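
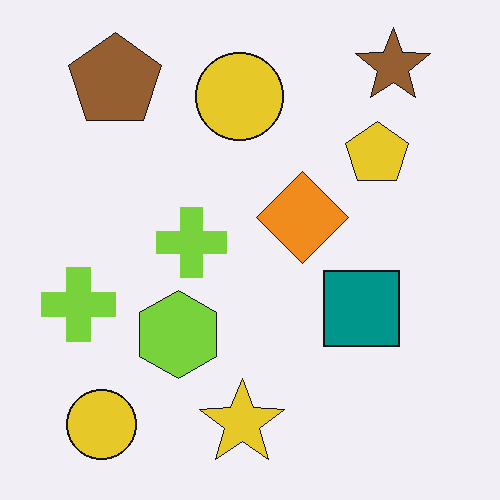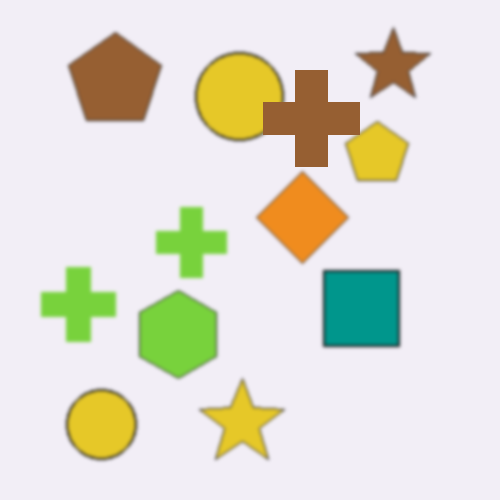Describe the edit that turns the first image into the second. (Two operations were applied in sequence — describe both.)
Given a subtle gaussian blur, then overlaid with an additional brown cross.

Shape edges and outlines are uniformly softened across the whole image. A brown cross appears in the second image that is absent from the first.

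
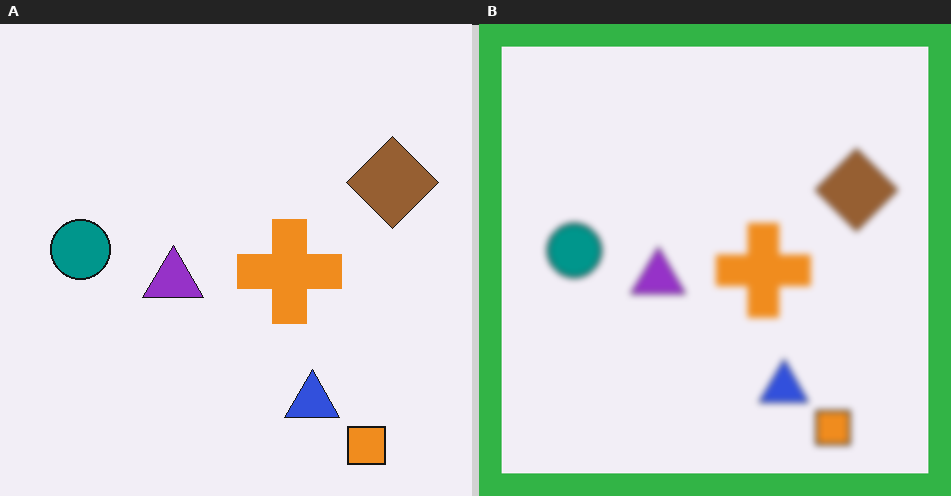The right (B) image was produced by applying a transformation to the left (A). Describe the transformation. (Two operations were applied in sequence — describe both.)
The right (B) image is the left (A) moderately blurred, then framed with a green border.

Shape edges and outlines are uniformly softened across the whole image. A solid green frame runs around the edge of the right (B) image, with the content slightly shrunk inside it.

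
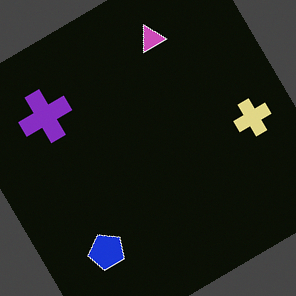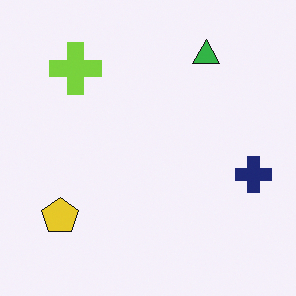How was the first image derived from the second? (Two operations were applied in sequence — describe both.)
The image was color-inverted (negative), then rotated counter-clockwise by a large amount — several tens of degrees.

The light background has become dark and every shape's color is its complement — a photographic negative. Every shape is tilted by the same angle and the image corners show triangular fill wedges — a whole-image rotation by a non-right angle.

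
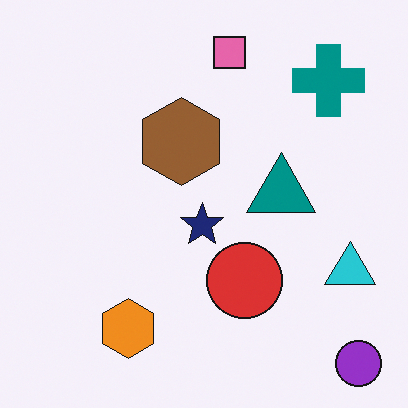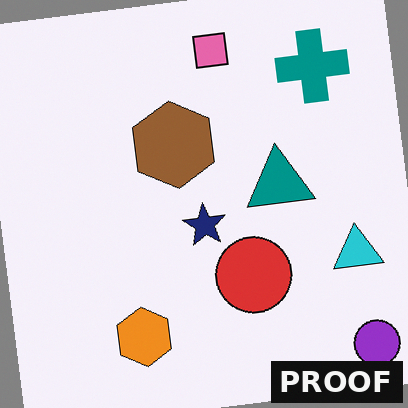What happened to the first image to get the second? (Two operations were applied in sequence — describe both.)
The second image is the first rotated counter-clockwise by a small amount, then watermarked with the text "PROOF" in the lower-right corner.

Every shape is tilted by the same angle and the image corners show triangular fill wedges — a whole-image rotation by a non-right angle. A dark label reading "PROOF" appears in the lower-right corner.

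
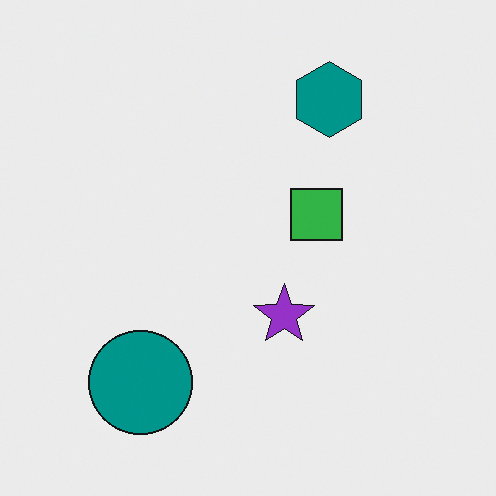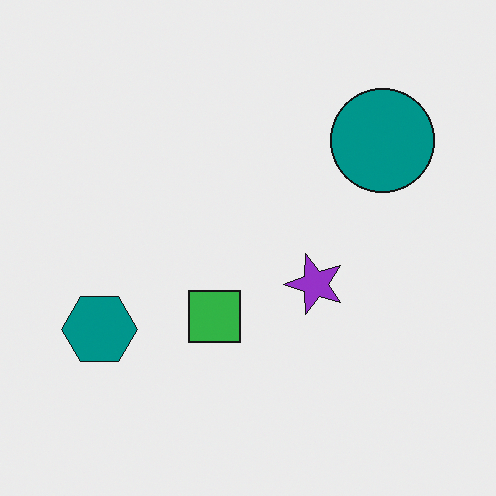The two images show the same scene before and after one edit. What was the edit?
The second image is the first transposed (reflected across the top-left ↔ bottom-right diagonal).

Shapes have swapped their row and column positions — what was in the top-right is now in the bottom-left — a diagonal reflection.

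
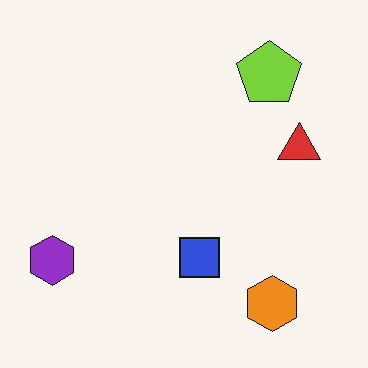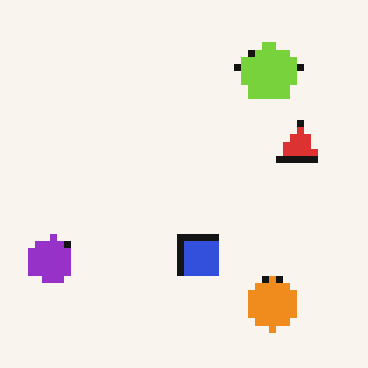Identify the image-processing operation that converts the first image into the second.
The transformation is: moderately pixelated.

Shapes are reduced to large square blocks; fine edges and outlines are lost — a downscale-then-upscale (mosaic) effect.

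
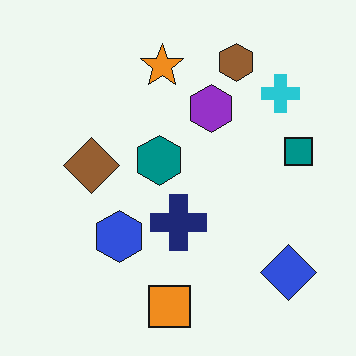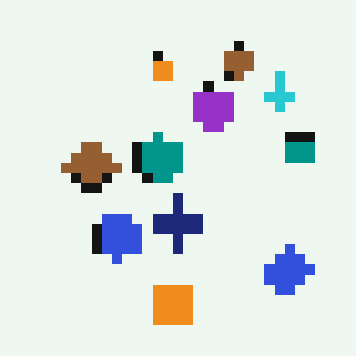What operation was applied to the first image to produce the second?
The second image is the first coarsely pixelated.

Shapes are reduced to large square blocks; fine edges and outlines are lost — a downscale-then-upscale (mosaic) effect.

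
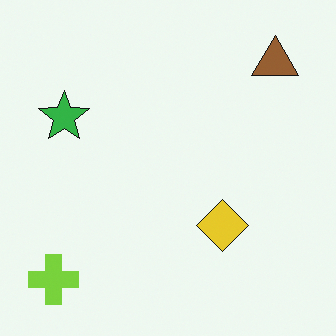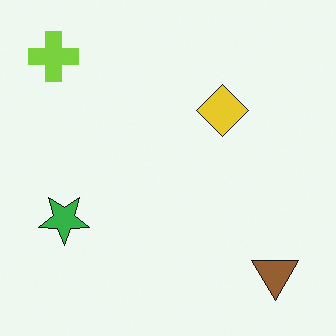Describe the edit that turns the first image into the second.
It was flipped vertically (top ↔ bottom).

The lime cross is in the bottom-left of the first image and the top-left of the second — shapes on opposite sides of the horizontal midline have swapped in a mirror flip.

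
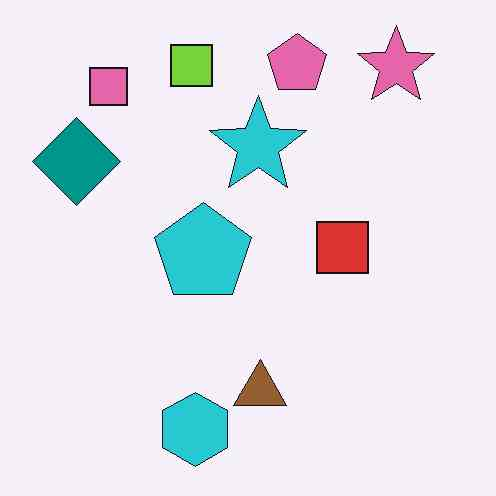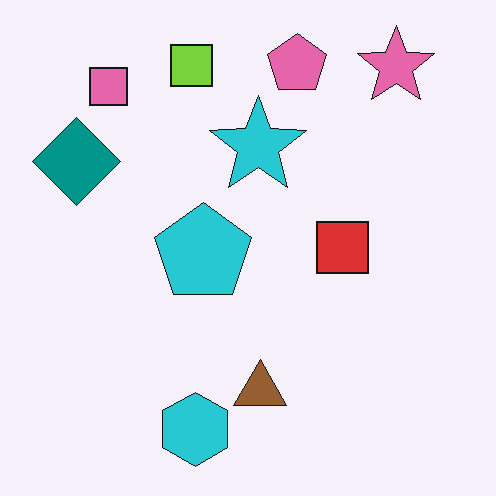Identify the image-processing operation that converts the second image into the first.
The first image is the second given moderate JPEG compression.

Blocky 8×8 compression artifacts appear around shape edges and the flat background shows ringing — characteristic JPEG degradation.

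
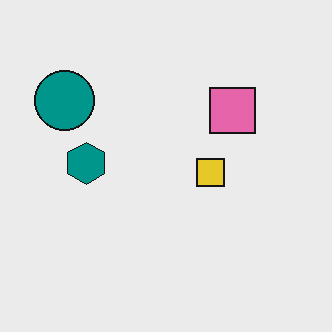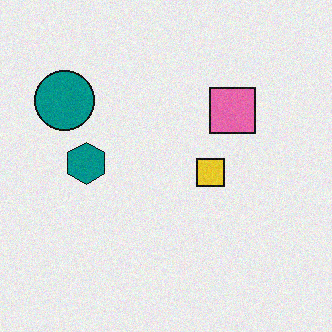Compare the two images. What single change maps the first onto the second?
The transformation is: degraded with a light layer of grain.

Random speckle covers the whole image, including the flat background.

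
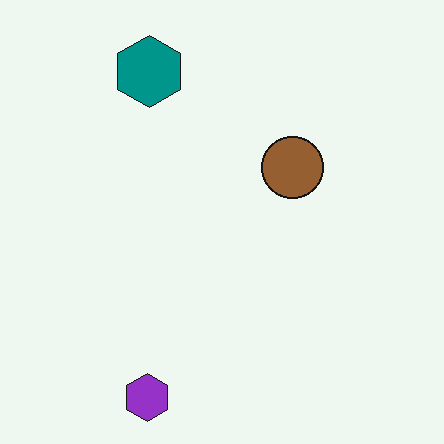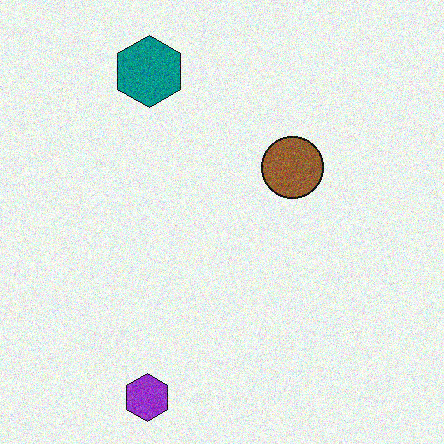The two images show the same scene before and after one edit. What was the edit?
The transformation is: degraded with moderate additive noise.

Random speckle covers the whole image, including the flat background.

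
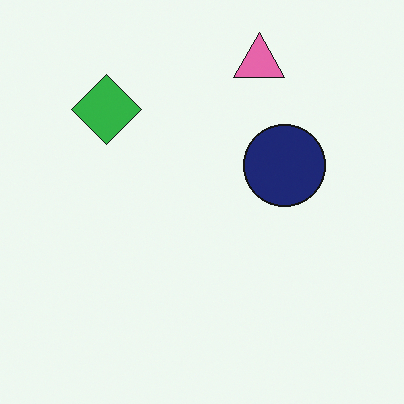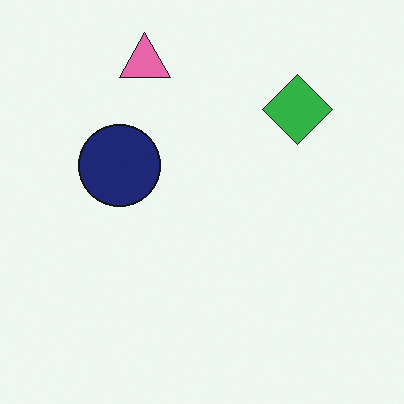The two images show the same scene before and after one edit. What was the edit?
The image was flipped horizontally (left ↔ right).

The green diamond is in the top-left of the first image and the top-right of the second — shapes on opposite sides of the vertical midline have swapped in a mirror flip.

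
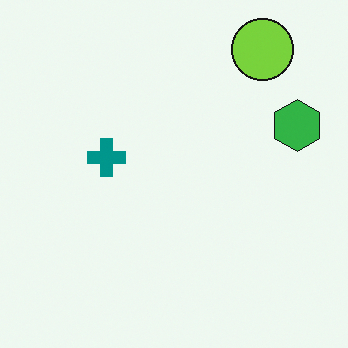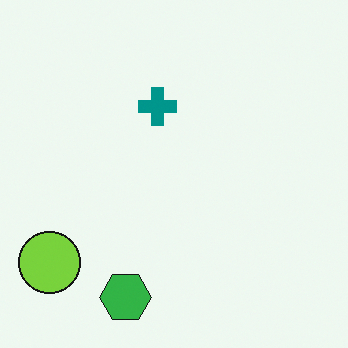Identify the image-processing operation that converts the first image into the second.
It was transposed (reflected across the top-left ↔ bottom-right diagonal).

Shapes have swapped their row and column positions — what was in the top-right is now in the bottom-left — a diagonal reflection.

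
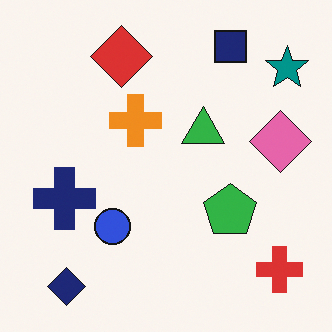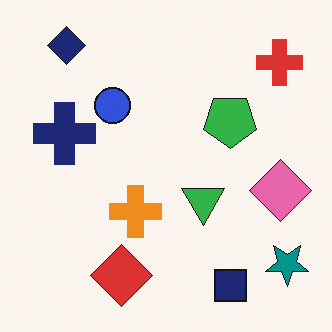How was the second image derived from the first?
It was flipped vertically (top ↔ bottom).

The navy diamond is in the bottom-left of the first image and the top-left of the second — shapes on opposite sides of the horizontal midline have swapped in a mirror flip.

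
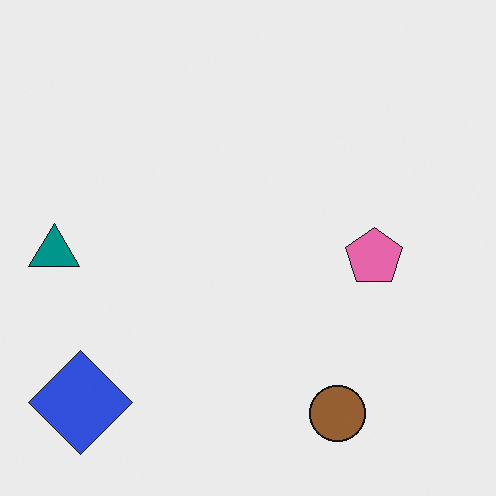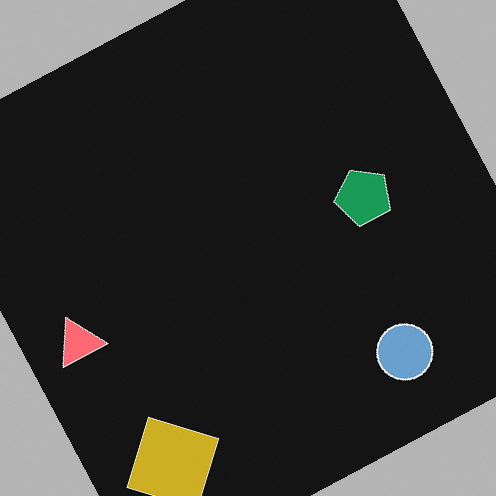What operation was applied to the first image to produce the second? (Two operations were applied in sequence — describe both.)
Color-inverted (negative), then rotated counter-clockwise by a moderate amount.

The light background has become dark and every shape's color is its complement — a photographic negative. Every shape is tilted by the same angle and the image corners show triangular fill wedges — a whole-image rotation by a non-right angle.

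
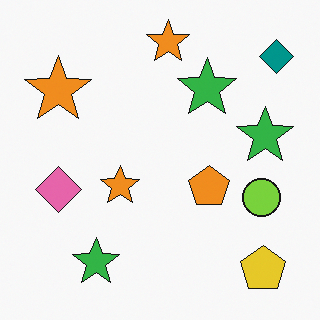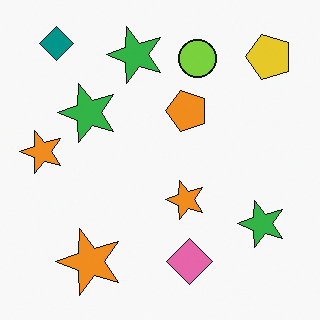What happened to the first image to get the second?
This is the original image rotated 90° counter-clockwise.

The teal diamond sits in the top-right of the first image and the top-left of the second — consistent with a whole-image 90° counter-clockwise rotation.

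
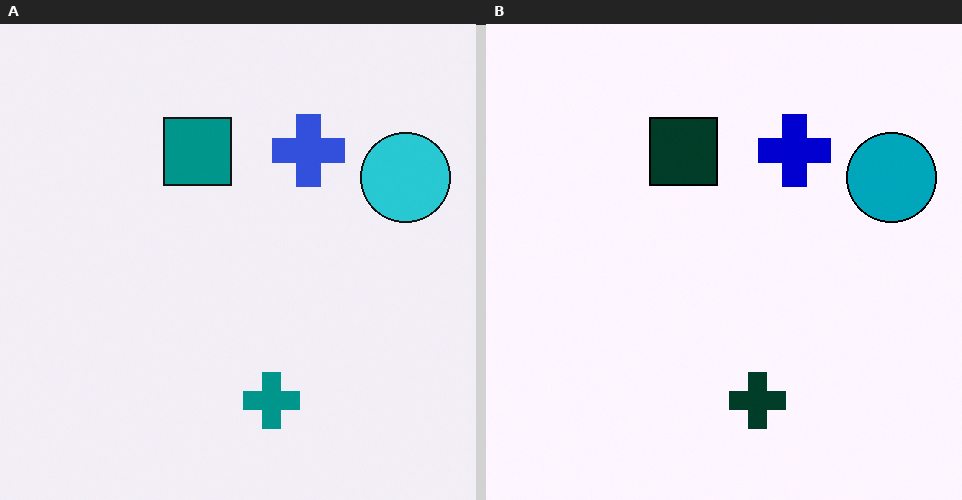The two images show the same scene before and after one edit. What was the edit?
It was given much higher contrast.

Tones are pushed away from mid-grey across the whole image — a global contrast change.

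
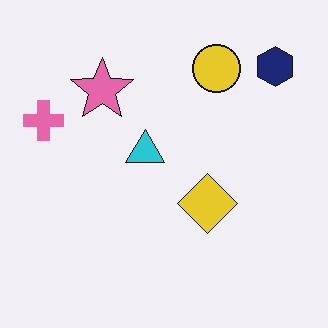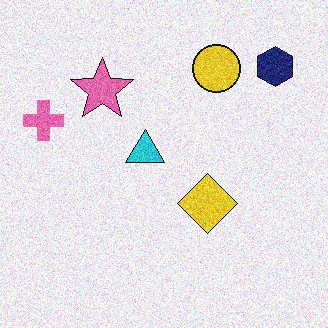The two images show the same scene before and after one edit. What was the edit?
The second image is the first degraded with moderate additive noise.

Random speckle covers the whole image, including the flat background.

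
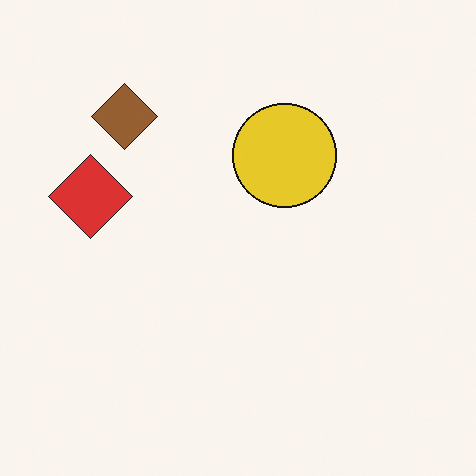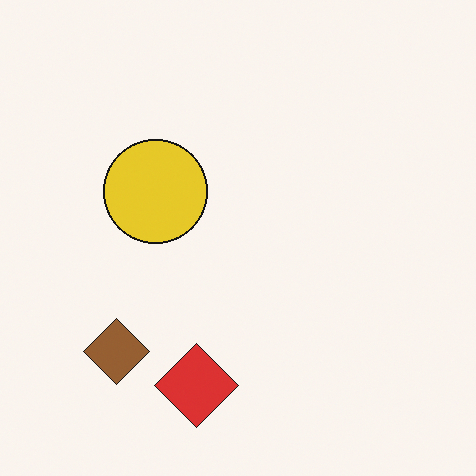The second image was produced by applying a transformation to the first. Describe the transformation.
The image was rotated 90° counter-clockwise.

The brown diamond sits in the top-left of the first image and the bottom-left of the second — consistent with a whole-image 90° counter-clockwise rotation.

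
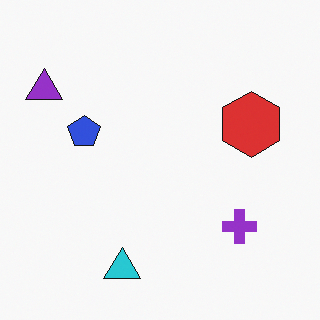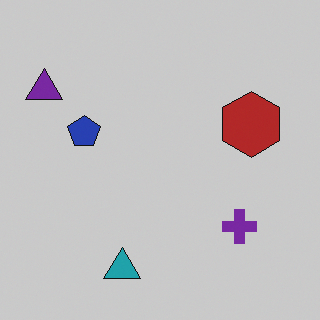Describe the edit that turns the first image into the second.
It was darkened a little.

Every pixel — background and shapes alike — is uniformly darkened.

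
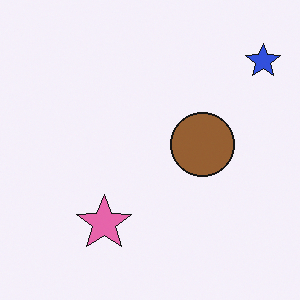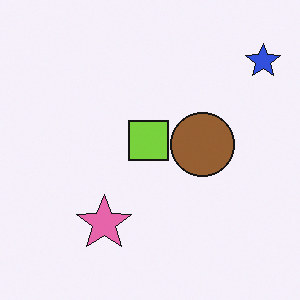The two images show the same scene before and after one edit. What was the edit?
The second image is the first overlaid with an additional lime square.

A lime square appears in the second image that is absent from the first.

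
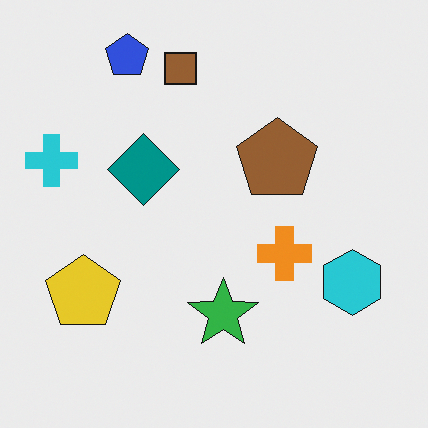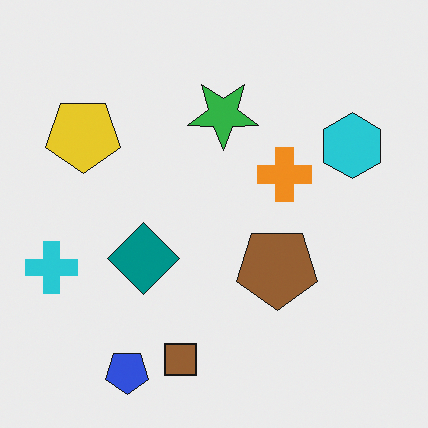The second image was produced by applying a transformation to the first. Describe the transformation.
The image was flipped vertically (top ↔ bottom).

The blue pentagon is in the top-left of the first image and the bottom-left of the second — shapes on opposite sides of the horizontal midline have swapped in a mirror flip.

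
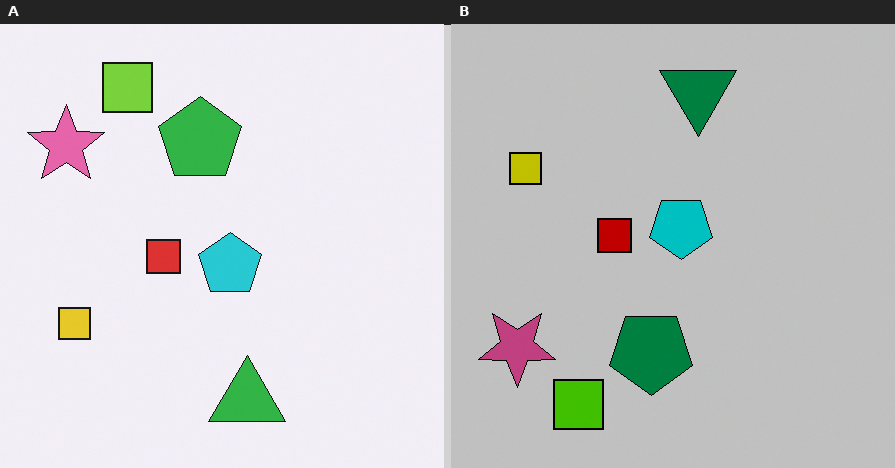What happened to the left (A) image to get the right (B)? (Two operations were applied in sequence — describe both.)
This is the original image heavily posterized to just a handful of flat colors, then flipped vertically (top ↔ bottom).

Each flat color has snapped to a coarser quantized level — most visibly, the near-white background has dropped to a flat grey. The lime square is in the top-left of the left (A) image and the bottom-left of the right (B) — shapes on opposite sides of the horizontal midline have swapped in a mirror flip.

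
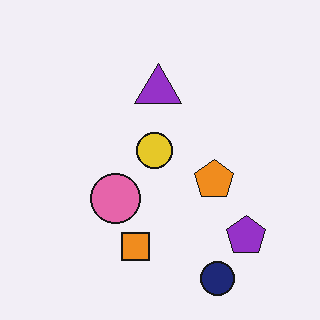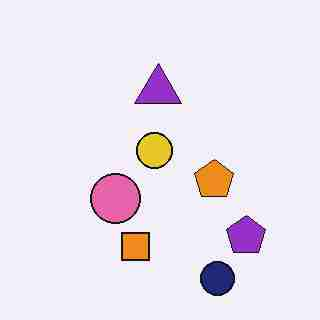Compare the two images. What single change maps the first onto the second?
Degraded with heavy JPEG compression.

Blocky 8×8 compression artifacts appear around shape edges and the flat background shows ringing — characteristic JPEG degradation.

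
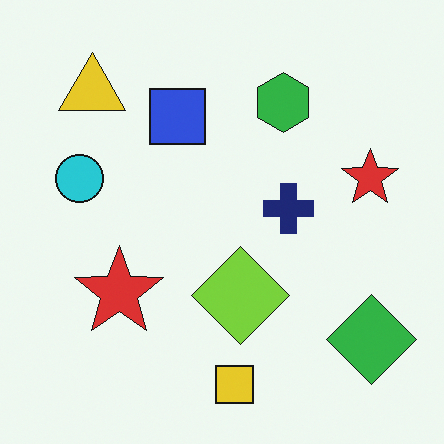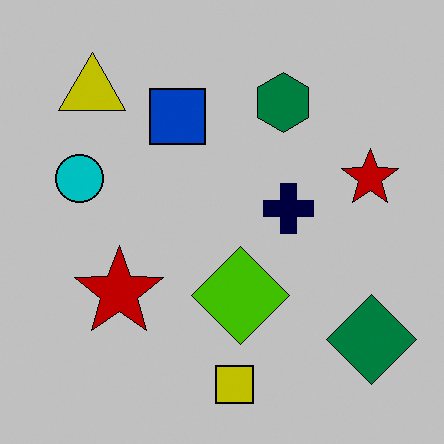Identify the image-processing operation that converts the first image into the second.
The image was aggressively posterized.

Each flat color has snapped to a coarser quantized level — most visibly, the near-white background has dropped to a flat grey.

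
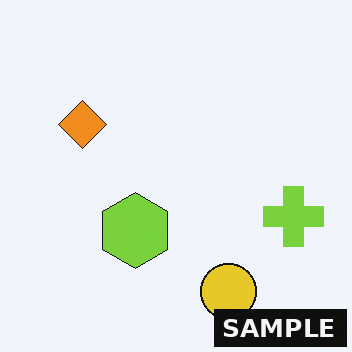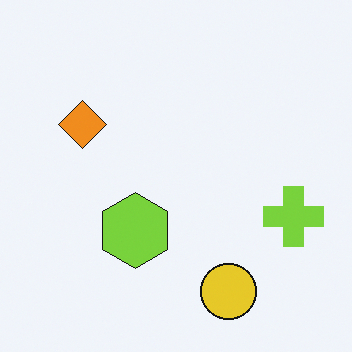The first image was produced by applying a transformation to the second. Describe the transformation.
The first image is the second watermarked with the text "SAMPLE" in the lower-right corner.

A dark label reading "SAMPLE" appears in the lower-right corner.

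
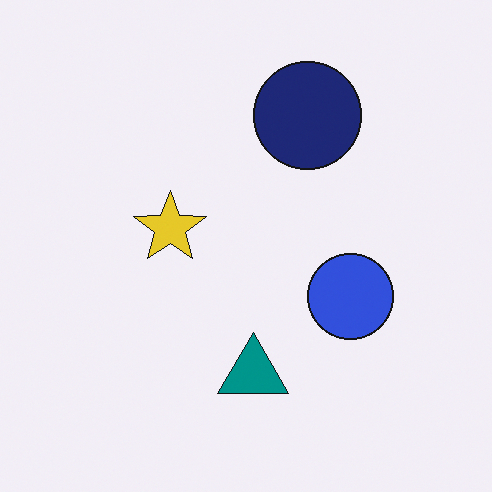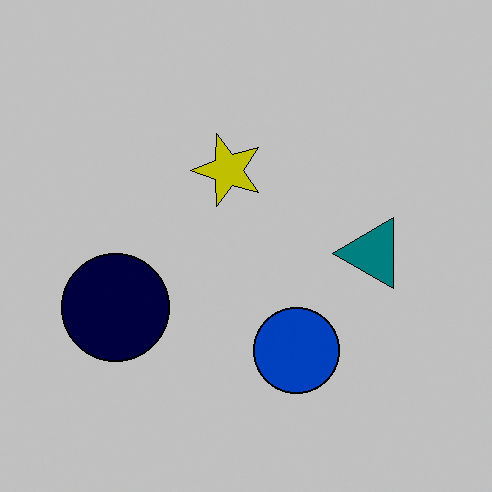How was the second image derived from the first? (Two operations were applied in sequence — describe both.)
The second image is the first aggressively posterized, then transposed (reflected across the top-left ↔ bottom-right diagonal).

Each flat color has snapped to a coarser quantized level — most visibly, the near-white background has dropped to a flat grey. Shapes have swapped their row and column positions — what was in the top-right is now in the bottom-left — a diagonal reflection.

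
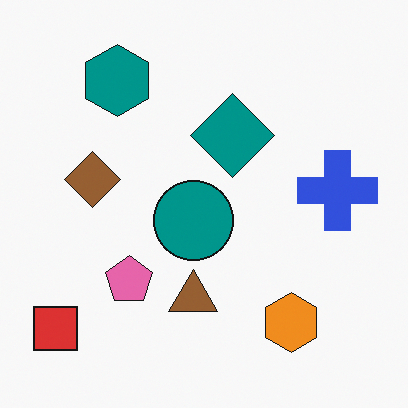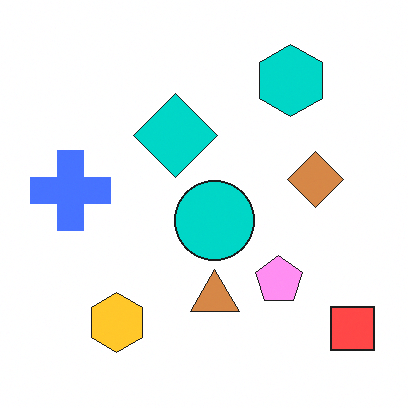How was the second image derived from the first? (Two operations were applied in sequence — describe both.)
The second image is the first flipped horizontally (left ↔ right), then substantially brightened.

The red square is in the bottom-left of the first image and the bottom-right of the second — shapes on opposite sides of the vertical midline have swapped in a mirror flip. Every pixel — background and shapes alike — is uniformly brightened.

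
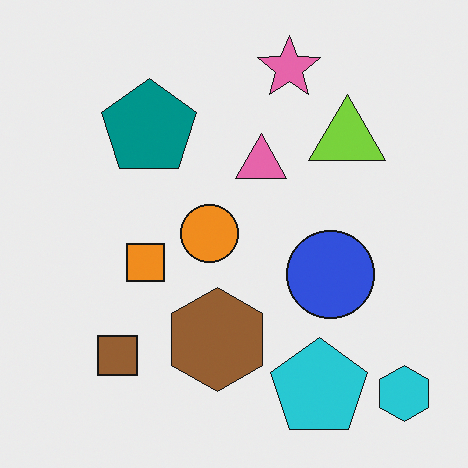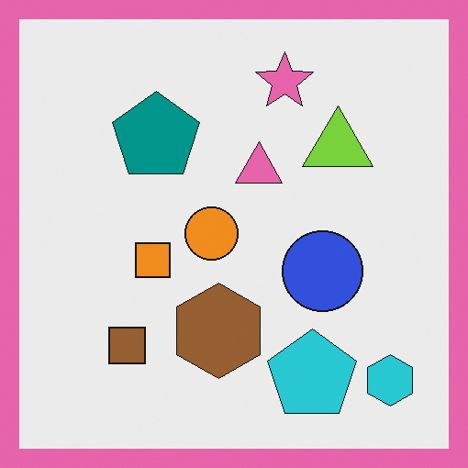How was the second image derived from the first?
This is the original image framed with a pink border.

A solid pink frame runs around the edge of the second image, with the content slightly shrunk inside it.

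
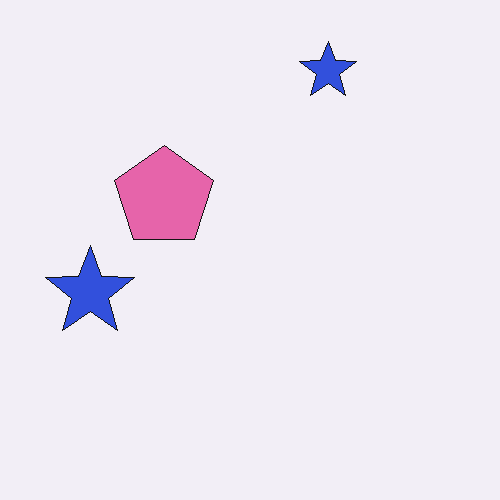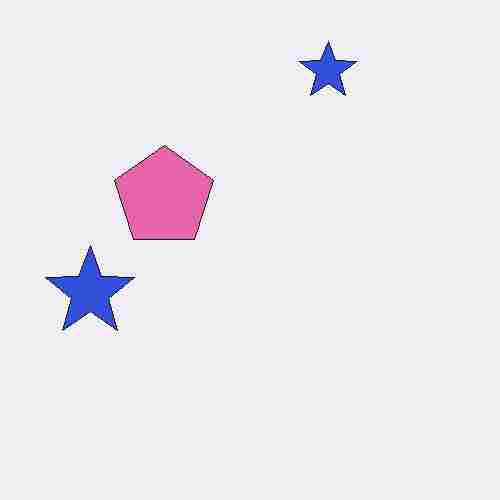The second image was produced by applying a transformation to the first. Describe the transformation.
This is the original image heavily JPEG-compressed with obvious blocking artifacts.

Blocky 8×8 compression artifacts appear around shape edges and the flat background shows ringing — characteristic JPEG degradation.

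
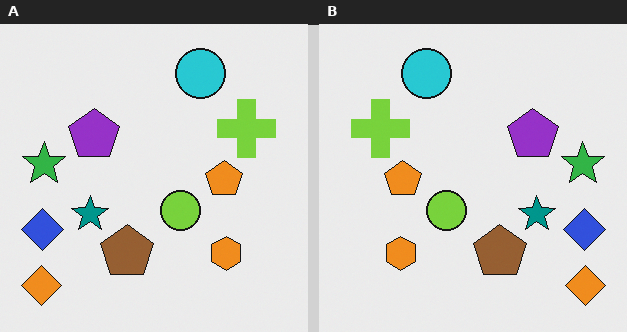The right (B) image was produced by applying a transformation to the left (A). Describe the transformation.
The transformation is: flipped horizontally (left ↔ right).

The orange diamond is in the bottom-left of the left (A) image and the bottom-right of the right (B) — shapes on opposite sides of the vertical midline have swapped in a mirror flip.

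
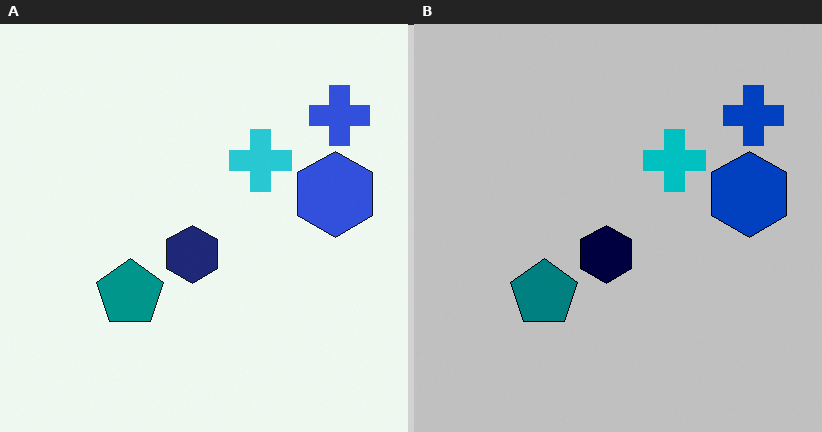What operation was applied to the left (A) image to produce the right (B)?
This is the original image heavily posterized to just a handful of flat colors.

Each flat color has snapped to a coarser quantized level — most visibly, the near-white background has dropped to a flat grey.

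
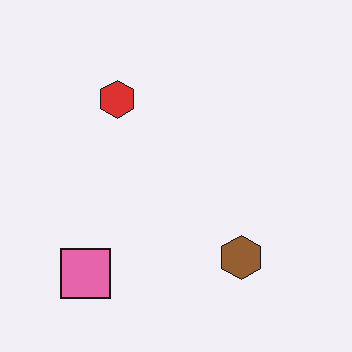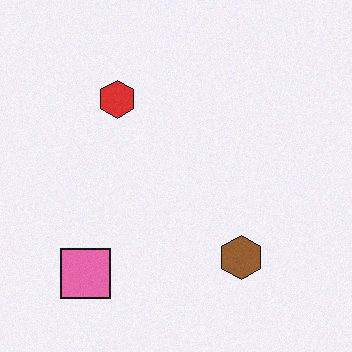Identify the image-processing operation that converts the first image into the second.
The image was degraded with light additive noise.

Random speckle covers the whole image, including the flat background.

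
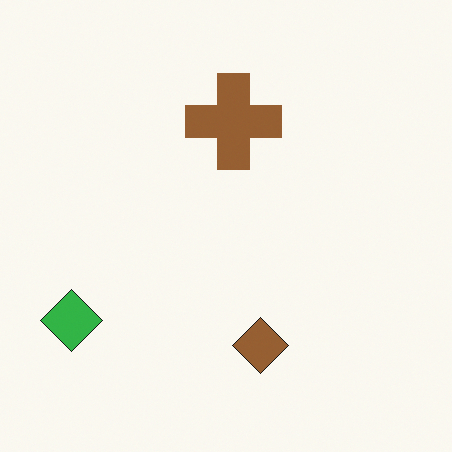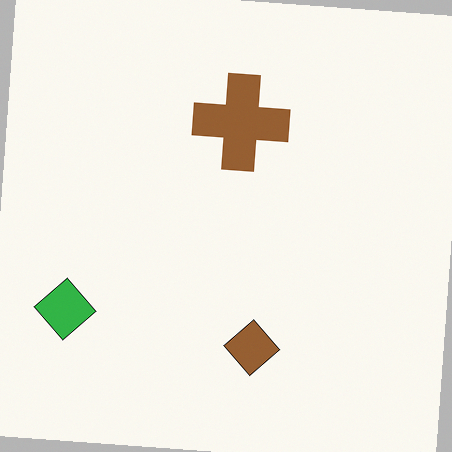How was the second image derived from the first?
The second image is the first rotated clockwise by a small amount.

Every shape is tilted by the same angle and the image corners show triangular fill wedges — a whole-image rotation by a non-right angle.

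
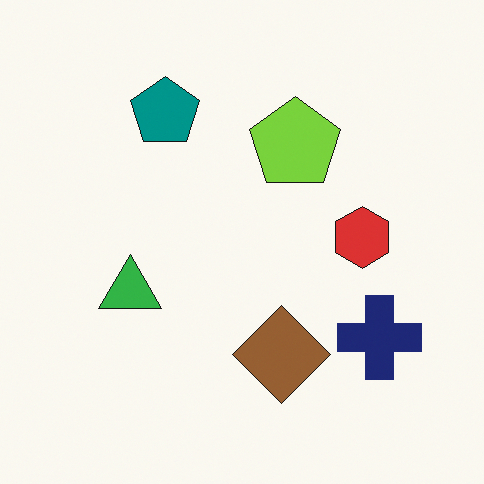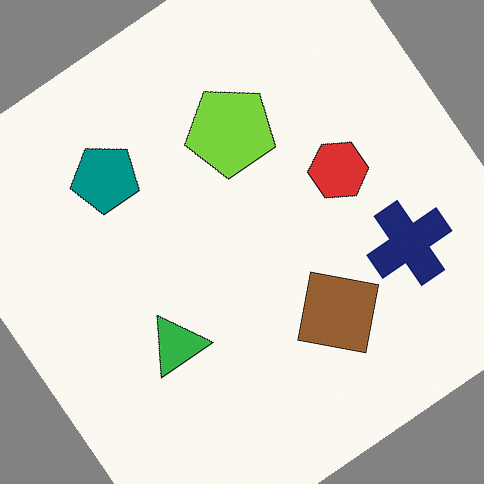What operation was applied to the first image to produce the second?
This is the original image rotated counter-clockwise by a large amount — several tens of degrees.

Every shape is tilted by the same angle and the image corners show triangular fill wedges — a whole-image rotation by a non-right angle.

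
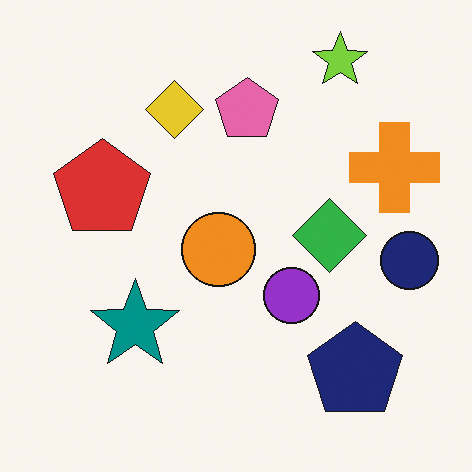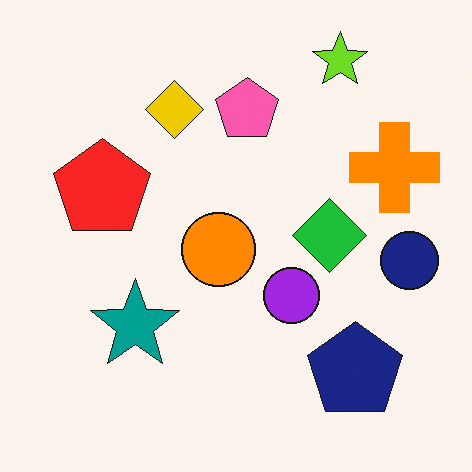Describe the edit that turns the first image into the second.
This is the original image slightly oversaturated.

All colors are more vivid — a global saturation change.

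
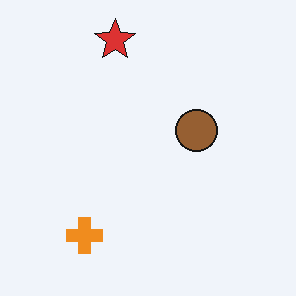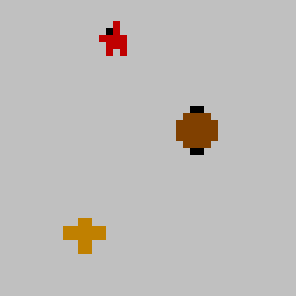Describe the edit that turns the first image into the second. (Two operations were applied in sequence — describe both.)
It was pixelated into visible square blocks, then aggressively posterized.

Shapes are reduced to large square blocks; fine edges and outlines are lost — a downscale-then-upscale (mosaic) effect. Each flat color has snapped to a coarser quantized level — most visibly, the near-white background has dropped to a flat grey.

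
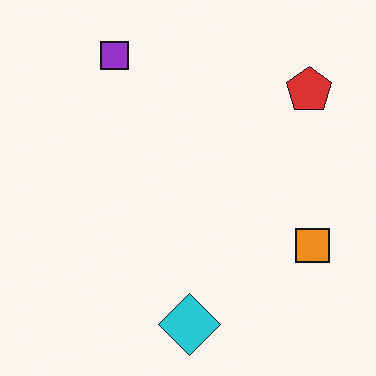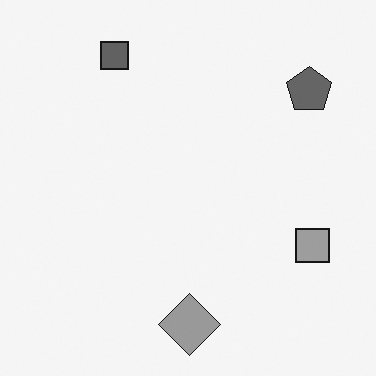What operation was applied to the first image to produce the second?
The second image is the first converted to grayscale.

All color is removed — every shape is now a shade of grey.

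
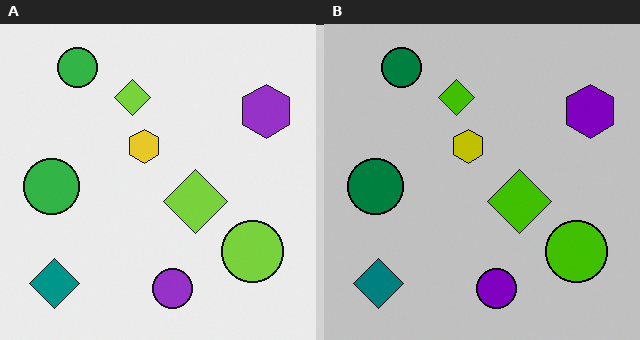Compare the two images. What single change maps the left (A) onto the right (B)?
The image was heavily posterized to just a handful of flat colors.

Each flat color has snapped to a coarser quantized level — most visibly, the near-white background has dropped to a flat grey.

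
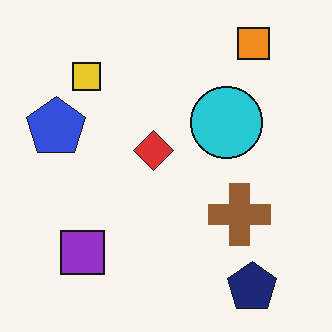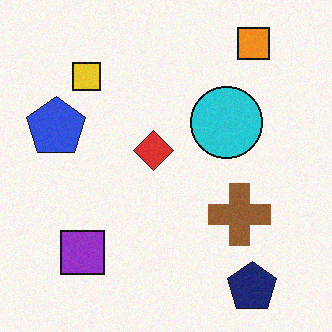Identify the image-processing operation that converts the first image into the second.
It was degraded with subtle gaussian noise.

Random speckle covers the whole image, including the flat background.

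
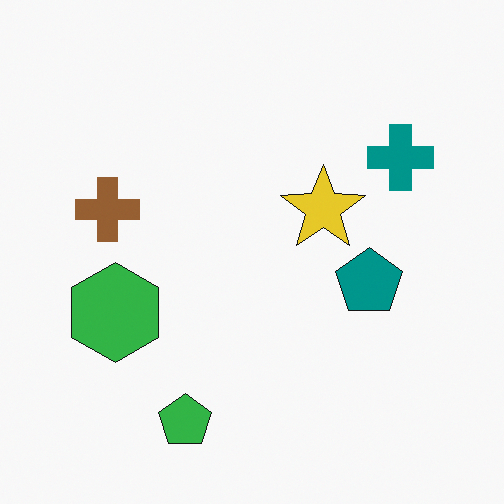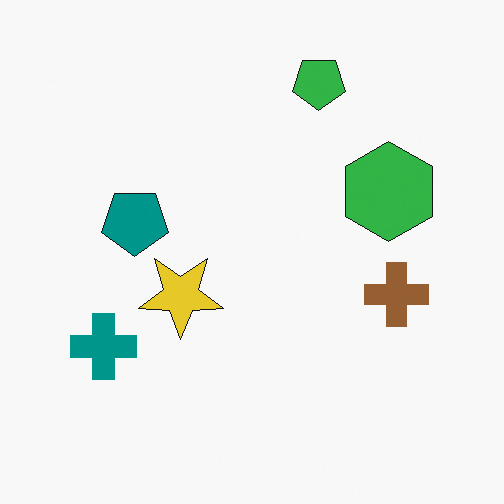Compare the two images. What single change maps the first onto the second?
The second image is the first rotated 180°.

The green pentagon sits in the bottom of the first image and the top of the second — consistent with a whole-image 180° rotation.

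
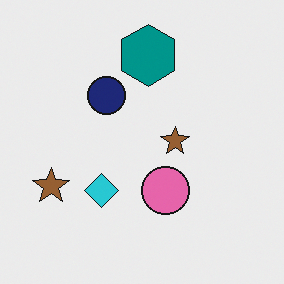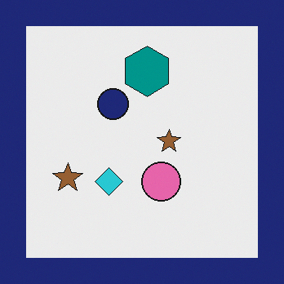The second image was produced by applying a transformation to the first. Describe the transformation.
The second image is the first framed with a navy border.

A solid navy frame runs around the edge of the second image, with the content slightly shrunk inside it.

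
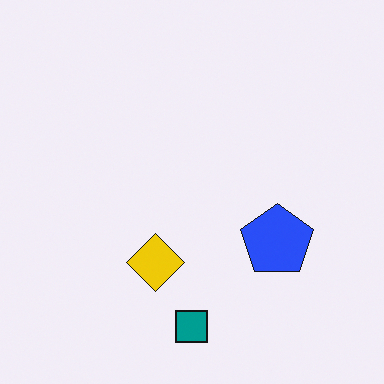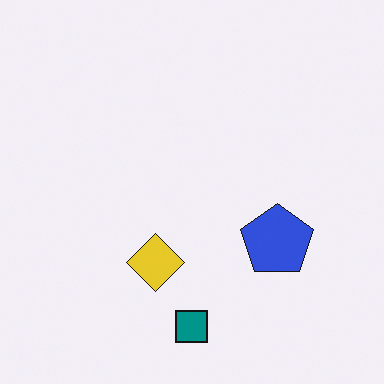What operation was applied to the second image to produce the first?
It was slightly oversaturated.

All colors are more vivid — a global saturation change.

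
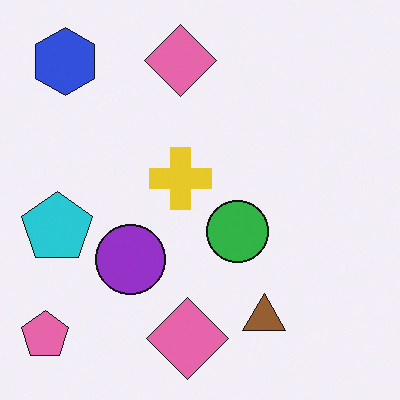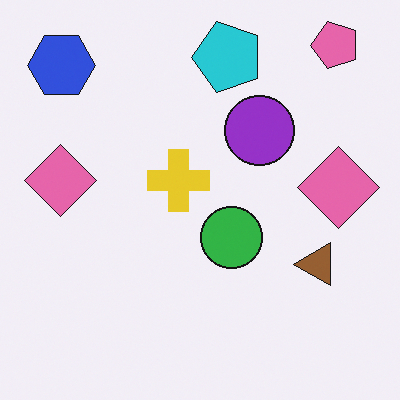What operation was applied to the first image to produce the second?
It was transposed (reflected across the top-left ↔ bottom-right diagonal).

Shapes have swapped their row and column positions — what was in the top-right is now in the bottom-left — a diagonal reflection.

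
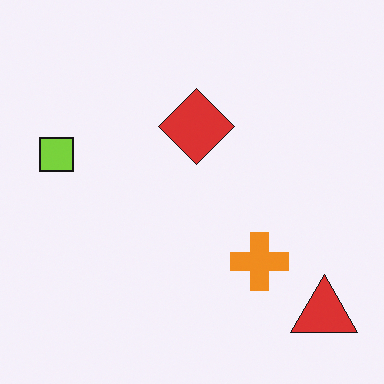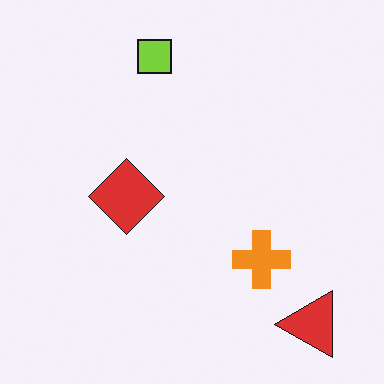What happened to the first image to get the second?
This is the original image transposed (reflected across the top-left ↔ bottom-right diagonal).

Shapes have swapped their row and column positions — what was in the top-right is now in the bottom-left — a diagonal reflection.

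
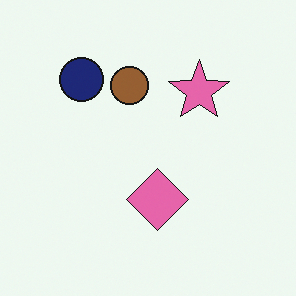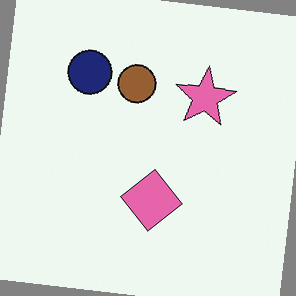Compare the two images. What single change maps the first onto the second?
This is the original image rotated clockwise by a few degrees.

Every shape is tilted by the same angle and the image corners show triangular fill wedges — a whole-image rotation by a non-right angle.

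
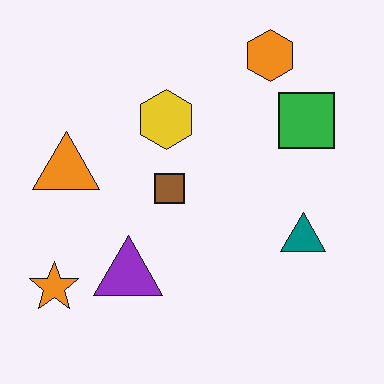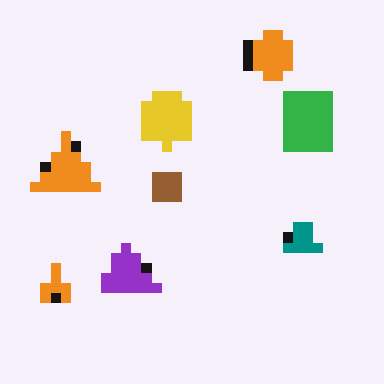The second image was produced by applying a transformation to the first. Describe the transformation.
It was heavily pixelated into large blocks.

Shapes are reduced to large square blocks; fine edges and outlines are lost — a downscale-then-upscale (mosaic) effect.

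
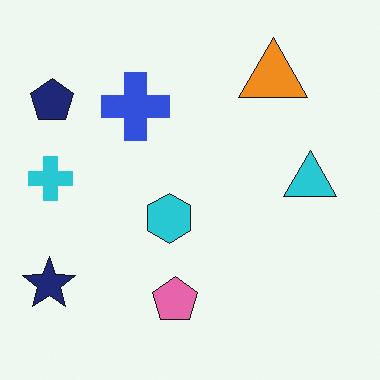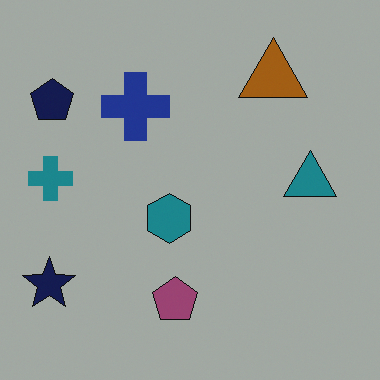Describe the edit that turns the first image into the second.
This is the original image noticeably darkened.

Every pixel — background and shapes alike — is uniformly darkened.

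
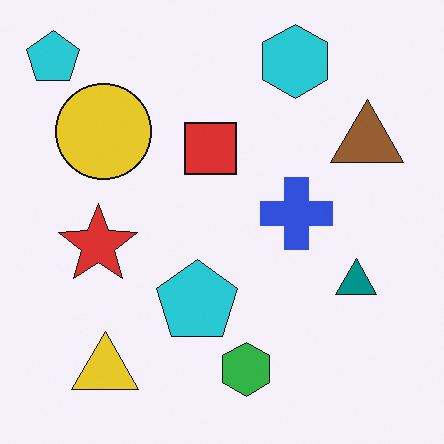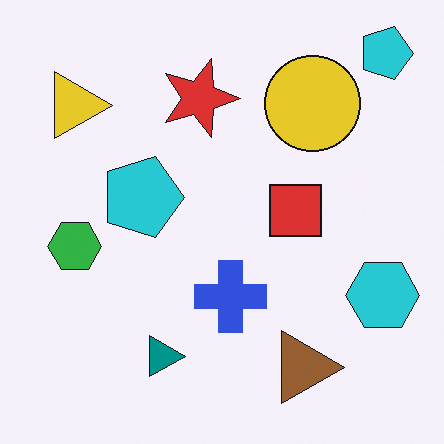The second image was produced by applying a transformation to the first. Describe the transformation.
The image was rotated 90° clockwise.

The yellow triangle sits in the bottom-left of the first image and the top-left of the second — consistent with a whole-image 90° clockwise rotation.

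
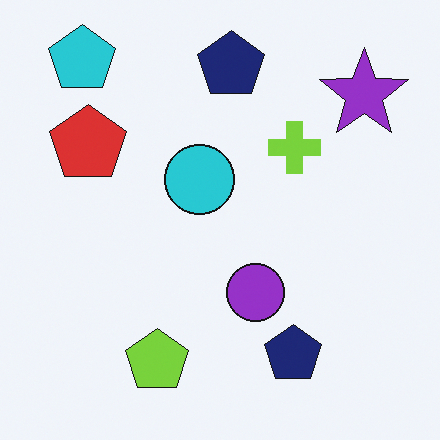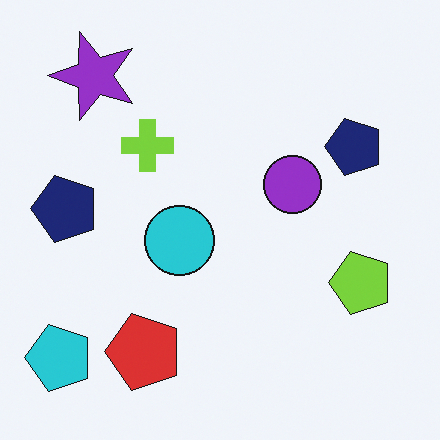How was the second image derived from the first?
Rotated 90° counter-clockwise.

The cyan pentagon sits in the top-left of the first image and the bottom-left of the second — consistent with a whole-image 90° counter-clockwise rotation.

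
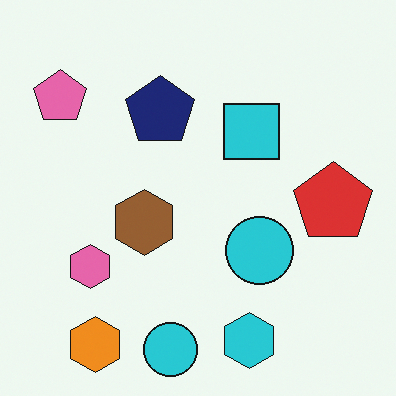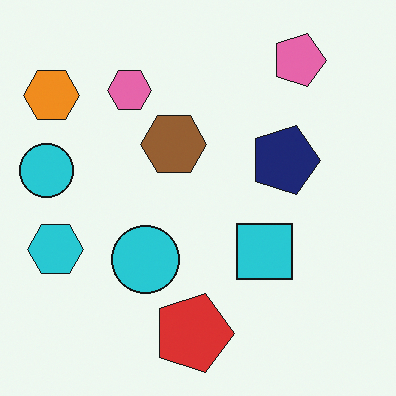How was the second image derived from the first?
The second image is the first rotated 90° clockwise.

The orange hexagon sits in the bottom-left of the first image and the top-left of the second — consistent with a whole-image 90° clockwise rotation.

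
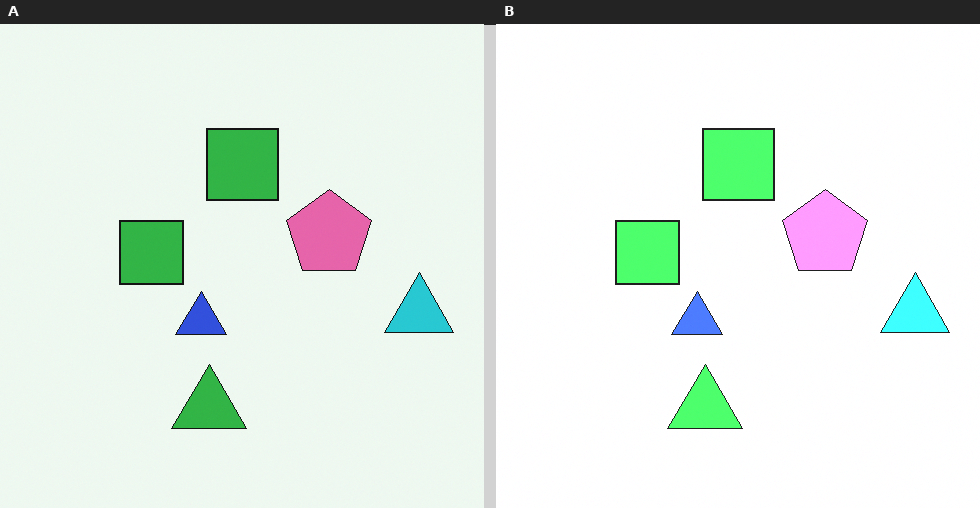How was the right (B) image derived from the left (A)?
The image was brightened a lot.

Every pixel — background and shapes alike — is uniformly brightened.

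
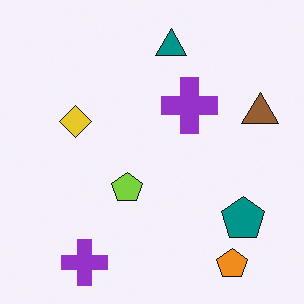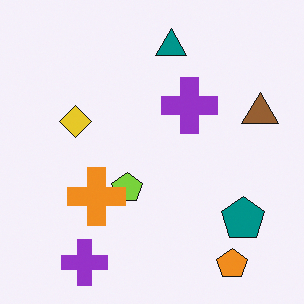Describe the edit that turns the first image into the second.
The image was overlaid with an additional orange cross.

An orange cross appears in the second image that is absent from the first.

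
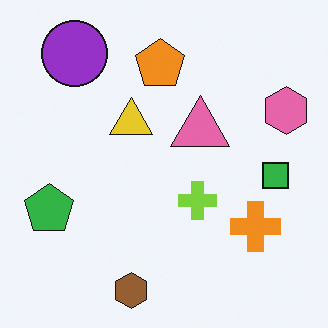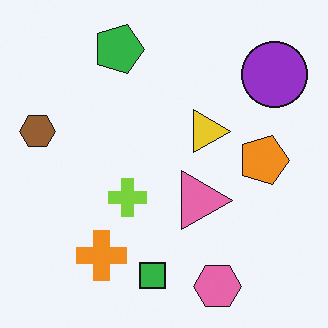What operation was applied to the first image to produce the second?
The transformation is: rotated 90° clockwise.

The purple circle sits in the top-left of the first image and the top-right of the second — consistent with a whole-image 90° clockwise rotation.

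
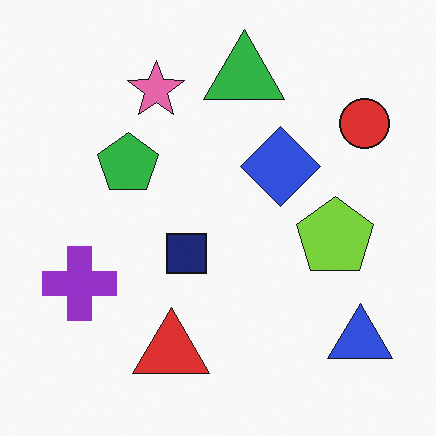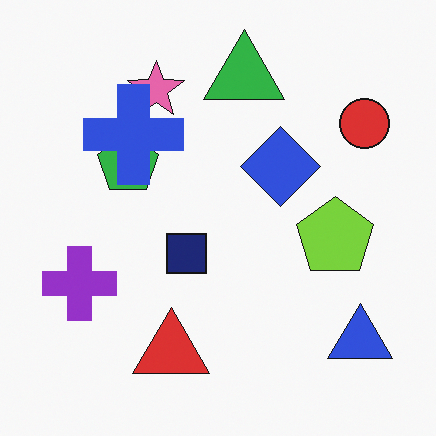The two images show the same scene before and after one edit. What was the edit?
The transformation is: overlaid with an additional blue cross.

A blue cross appears in the second image that is absent from the first.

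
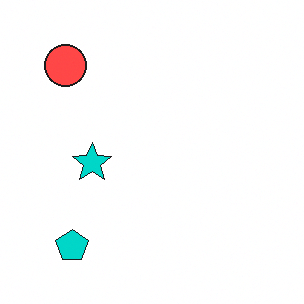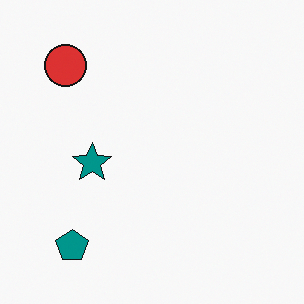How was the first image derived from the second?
The first image is the second brightened a lot.

Every pixel — background and shapes alike — is uniformly brightened.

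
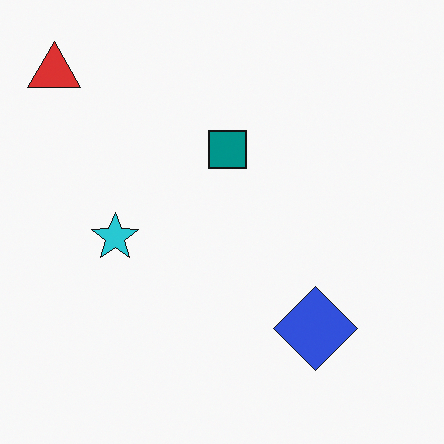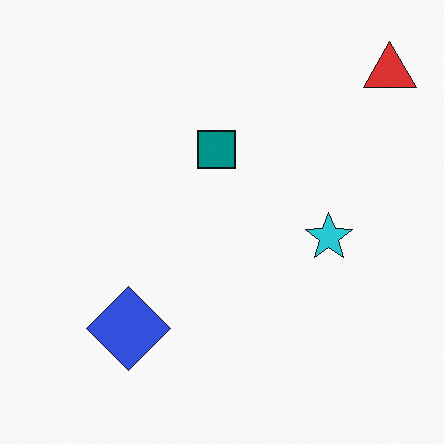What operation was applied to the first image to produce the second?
It was flipped horizontally (left ↔ right).

The red triangle is in the top-left of the first image and the top-right of the second — shapes on opposite sides of the vertical midline have swapped in a mirror flip.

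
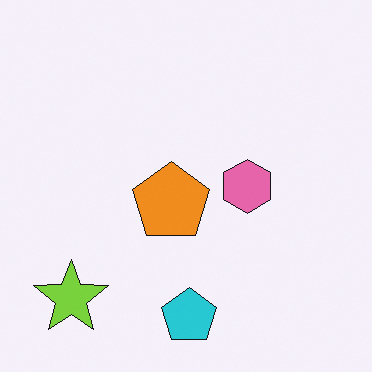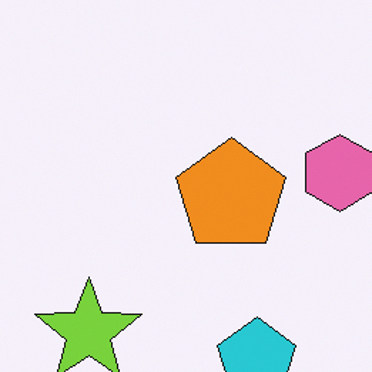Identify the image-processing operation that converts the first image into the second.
It was cropped to a modestly smaller region and rescaled.

The visible shapes are larger and the field of view is narrower; shapes near the original edges may be partly or wholly outside the frame — a crop-and-rescale.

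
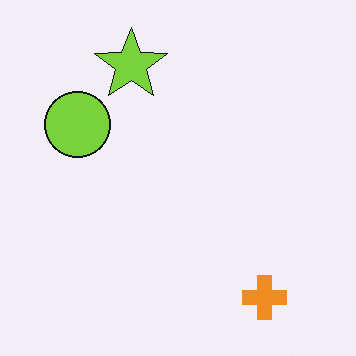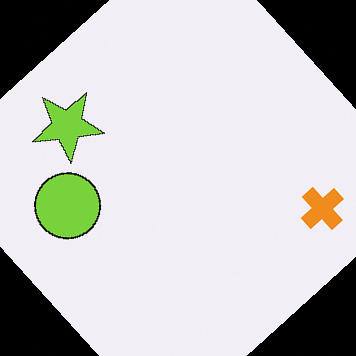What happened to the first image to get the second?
This is the original image rotated counter-clockwise by a large amount — several tens of degrees.

Every shape is tilted by the same angle and the image corners show triangular fill wedges — a whole-image rotation by a non-right angle.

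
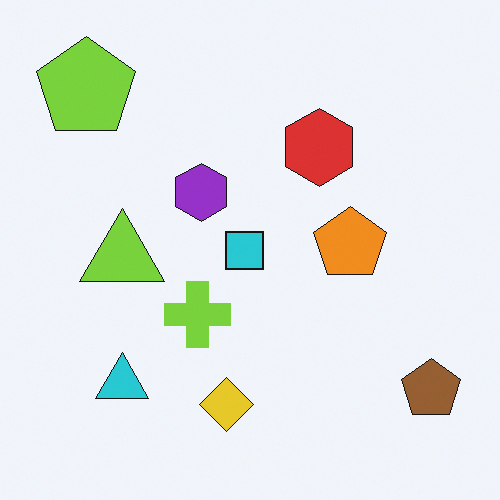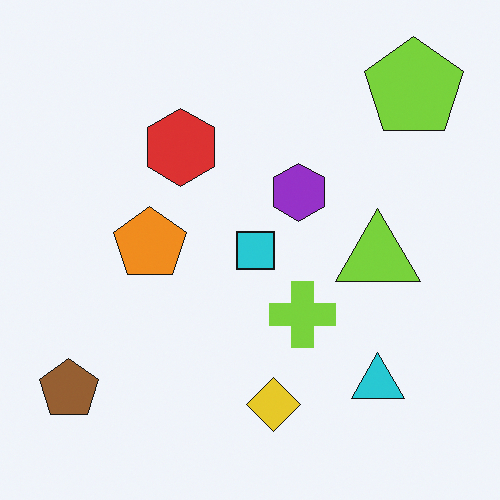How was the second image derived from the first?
This is the original image flipped horizontally (left ↔ right).

The brown pentagon is in the bottom-right of the first image and the bottom-left of the second — shapes on opposite sides of the vertical midline have swapped in a mirror flip.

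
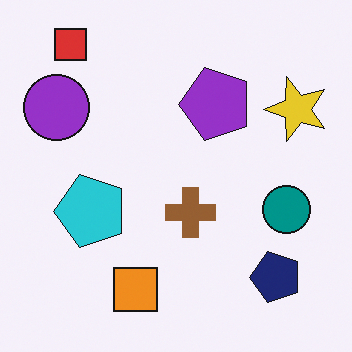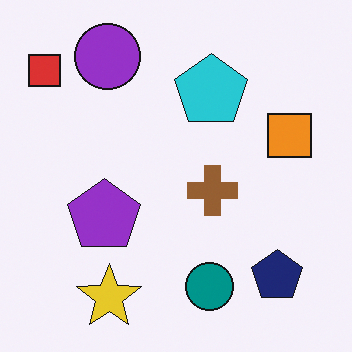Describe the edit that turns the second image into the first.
This is the original image transposed (reflected across the top-left ↔ bottom-right diagonal).

Shapes have swapped their row and column positions — what was in the top-right is now in the bottom-left — a diagonal reflection.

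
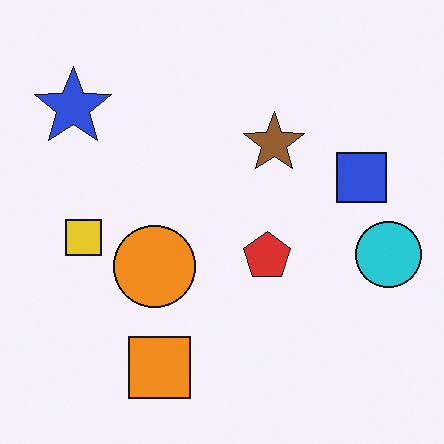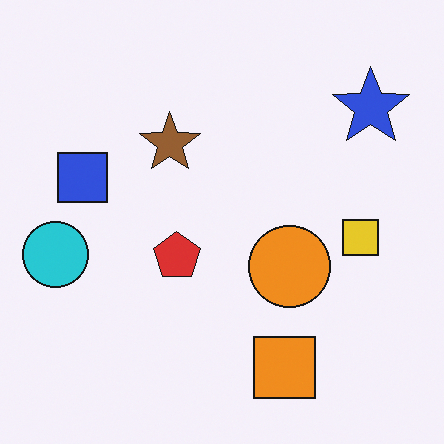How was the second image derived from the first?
The image was flipped horizontally (left ↔ right).

The cyan circle is in the right of the first image and the left of the second — shapes on opposite sides of the vertical midline have swapped in a mirror flip.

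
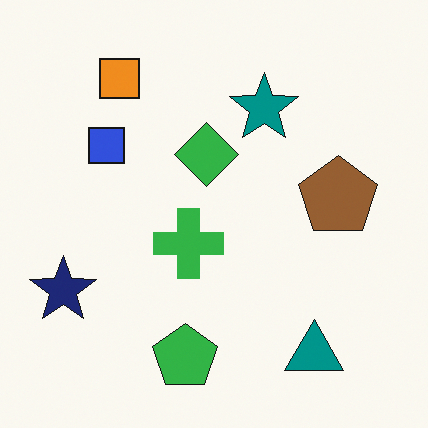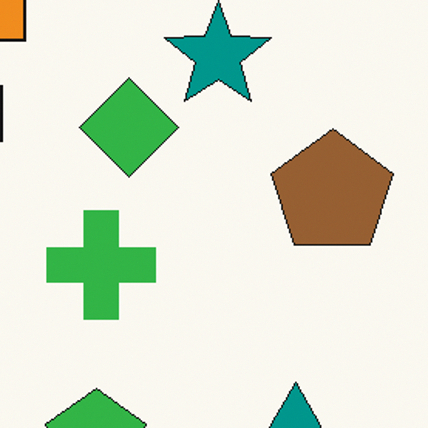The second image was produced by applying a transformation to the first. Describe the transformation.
This is the original image cropped slightly and scaled back up.

The visible shapes are larger and the field of view is narrower; shapes near the original edges may be partly or wholly outside the frame — a crop-and-rescale.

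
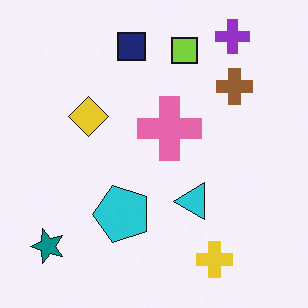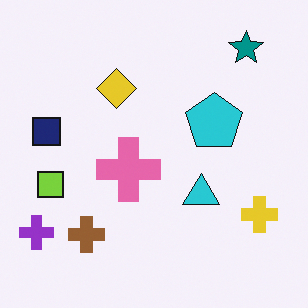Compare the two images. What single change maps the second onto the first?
The first image is the second transposed (reflected across the top-left ↔ bottom-right diagonal).

Shapes have swapped their row and column positions — what was in the top-right is now in the bottom-left — a diagonal reflection.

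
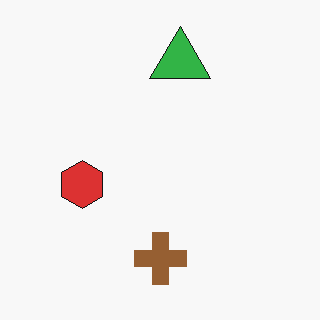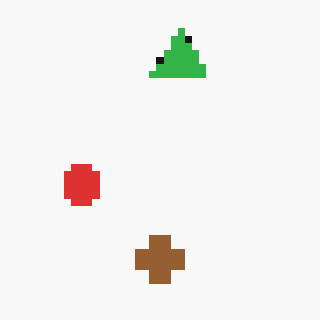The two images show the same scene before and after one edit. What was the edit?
The second image is the first pixelated into visible square blocks.

Shapes are reduced to large square blocks; fine edges and outlines are lost — a downscale-then-upscale (mosaic) effect.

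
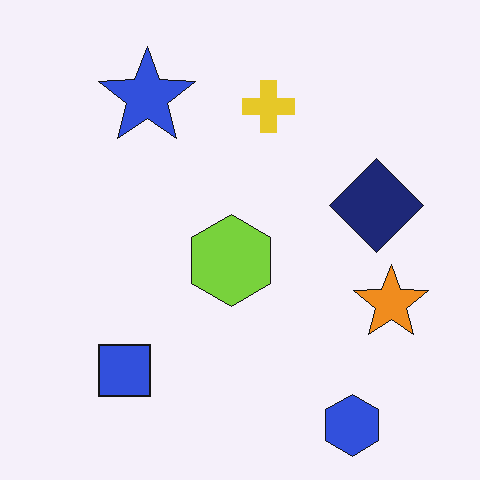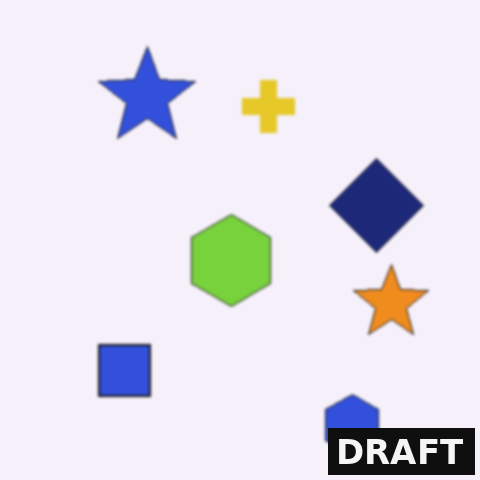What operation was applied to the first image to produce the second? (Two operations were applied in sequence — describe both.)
It was slightly softened, then watermarked with the text "DRAFT" in the lower-right corner.

Shape edges and outlines are uniformly softened across the whole image. A dark label reading "DRAFT" appears in the lower-right corner.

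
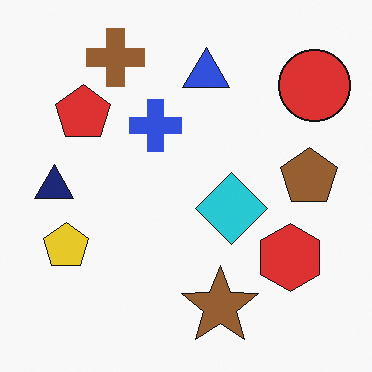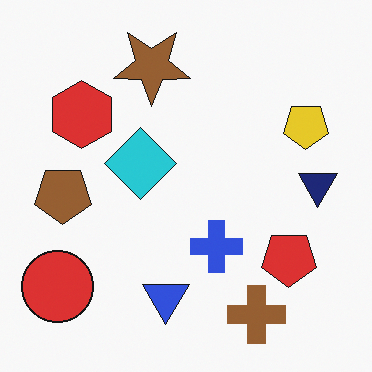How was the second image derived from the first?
The transformation is: rotated 180°.

The red circle sits in the top-right of the first image and the bottom-left of the second — consistent with a whole-image 180° rotation.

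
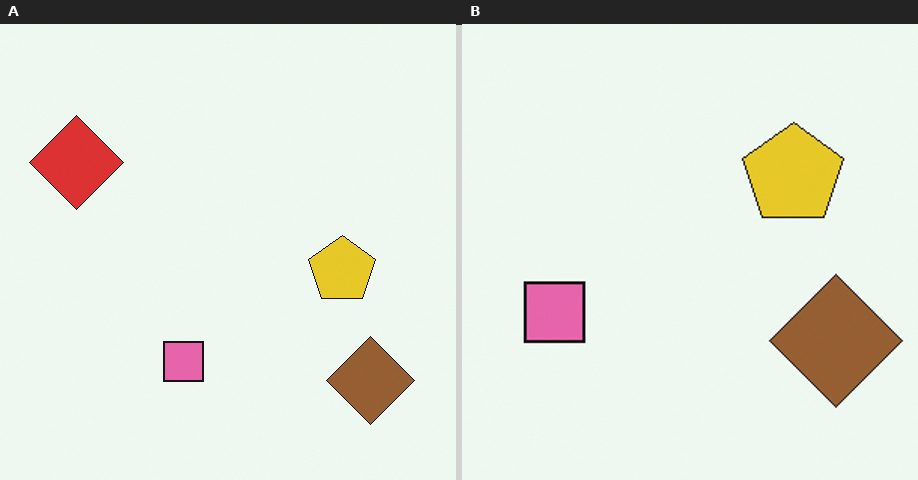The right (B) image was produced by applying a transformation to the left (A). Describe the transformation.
This is the original image cropped slightly and scaled back up.

The visible shapes are larger and the field of view is narrower; shapes near the original edges may be partly or wholly outside the frame — a crop-and-rescale.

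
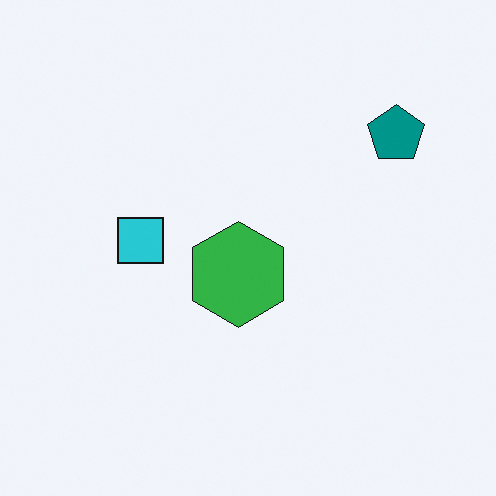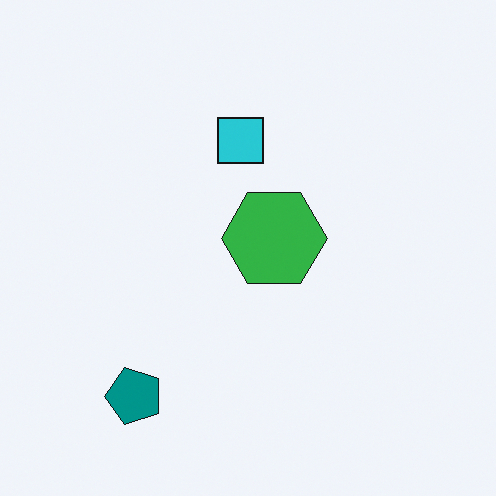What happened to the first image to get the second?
The image was transposed (reflected across the top-left ↔ bottom-right diagonal).

Shapes have swapped their row and column positions — what was in the top-right is now in the bottom-left — a diagonal reflection.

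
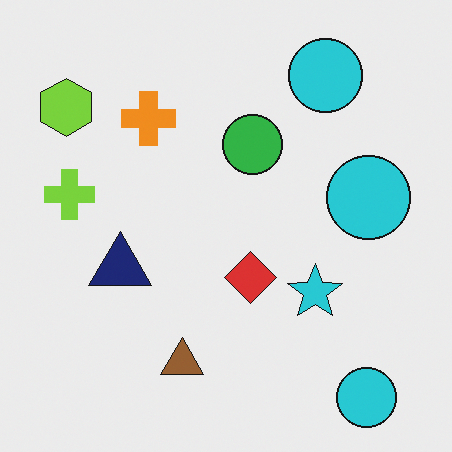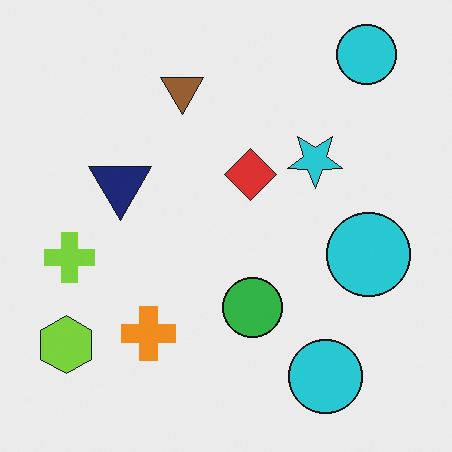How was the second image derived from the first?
The second image is the first flipped vertically (top ↔ bottom).

The brown triangle is in the bottom of the first image and the top of the second — shapes on opposite sides of the horizontal midline have swapped in a mirror flip.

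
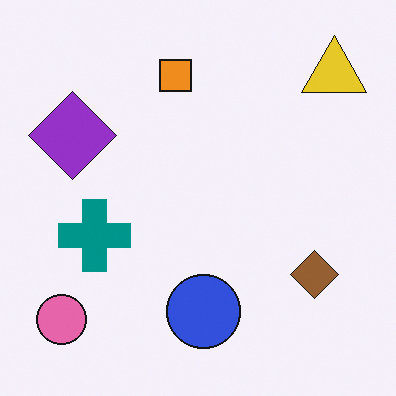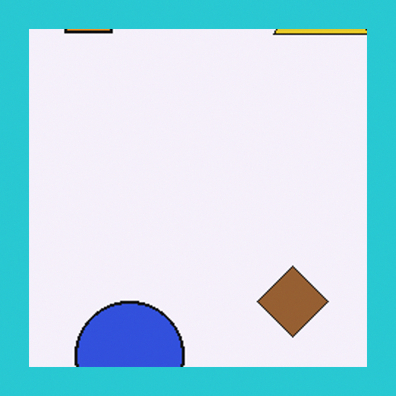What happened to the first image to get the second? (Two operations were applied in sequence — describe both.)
This is the original image cropped to a noticeably smaller region and rescaled, then framed with a cyan border.

The visible shapes are larger and the field of view is narrower; shapes near the original edges may be partly or wholly outside the frame — a crop-and-rescale. A solid cyan frame runs around the edge of the second image, with the content slightly shrunk inside it.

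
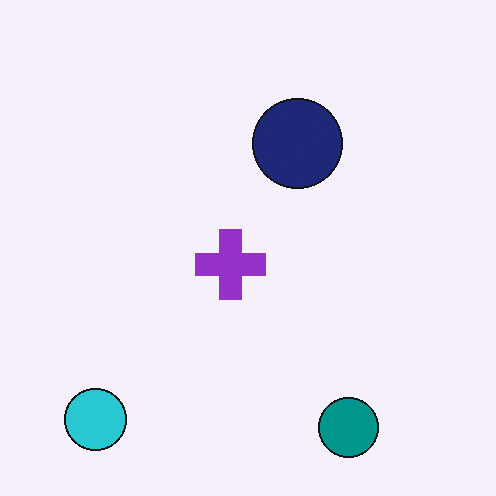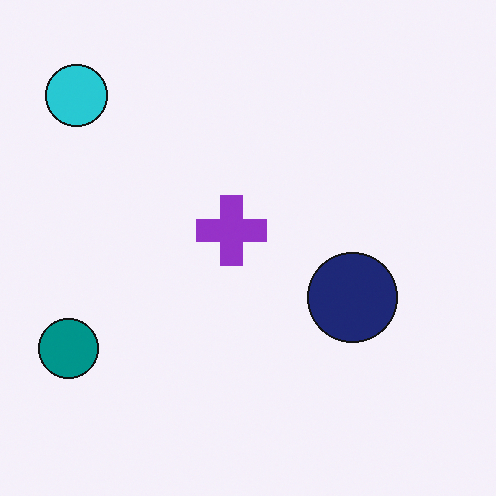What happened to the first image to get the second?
The second image is the first rotated 90° clockwise.

The cyan circle sits in the bottom-left of the first image and the top-left of the second — consistent with a whole-image 90° clockwise rotation.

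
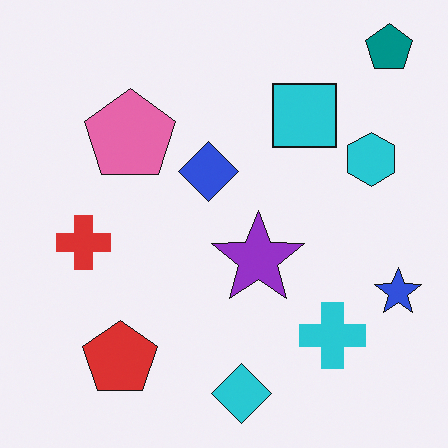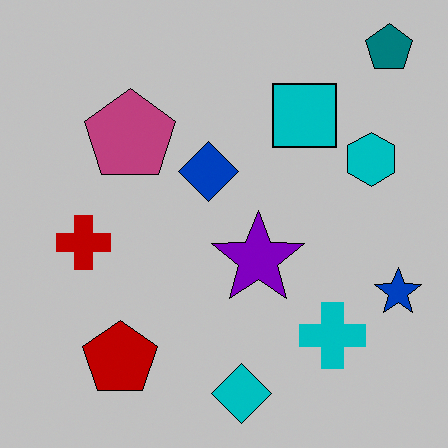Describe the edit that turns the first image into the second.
The second image is the first heavily posterized to just a handful of flat colors.

Each flat color has snapped to a coarser quantized level — most visibly, the near-white background has dropped to a flat grey.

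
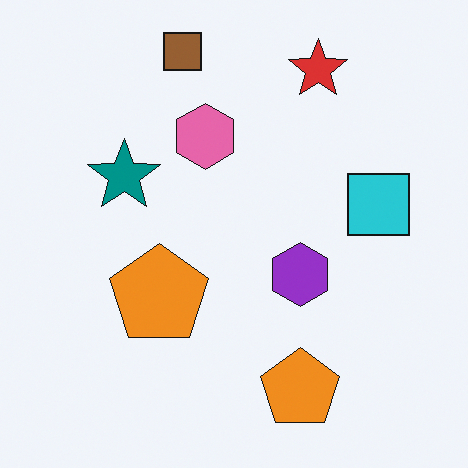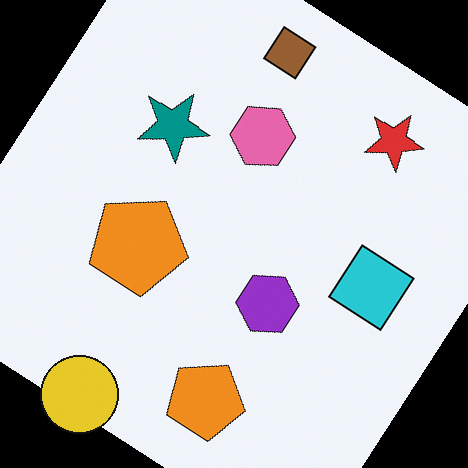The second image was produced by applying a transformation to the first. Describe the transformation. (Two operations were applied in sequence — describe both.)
The image was rotated clockwise by a large amount — several tens of degrees, then overlaid with an additional yellow circle.

Every shape is tilted by the same angle and the image corners show triangular fill wedges — a whole-image rotation by a non-right angle. A yellow circle appears in the second image that is absent from the first.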